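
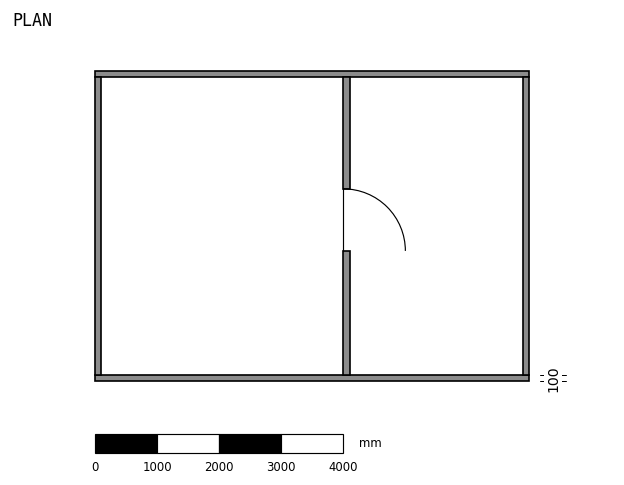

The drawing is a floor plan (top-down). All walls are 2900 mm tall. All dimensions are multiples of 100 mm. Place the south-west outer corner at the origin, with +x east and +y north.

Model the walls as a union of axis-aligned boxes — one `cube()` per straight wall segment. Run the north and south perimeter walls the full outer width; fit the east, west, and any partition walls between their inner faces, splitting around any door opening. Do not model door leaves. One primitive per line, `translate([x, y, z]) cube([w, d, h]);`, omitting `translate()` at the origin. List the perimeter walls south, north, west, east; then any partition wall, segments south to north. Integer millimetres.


cube([7000, 100, 2900]);
translate([0, 4900, 0]) cube([7000, 100, 2900]);
translate([0, 100, 0]) cube([100, 4800, 2900]);
translate([6900, 100, 0]) cube([100, 4800, 2900]);
translate([4000, 100, 0]) cube([100, 2000, 2900]);
translate([4000, 3100, 0]) cube([100, 1800, 2900]);


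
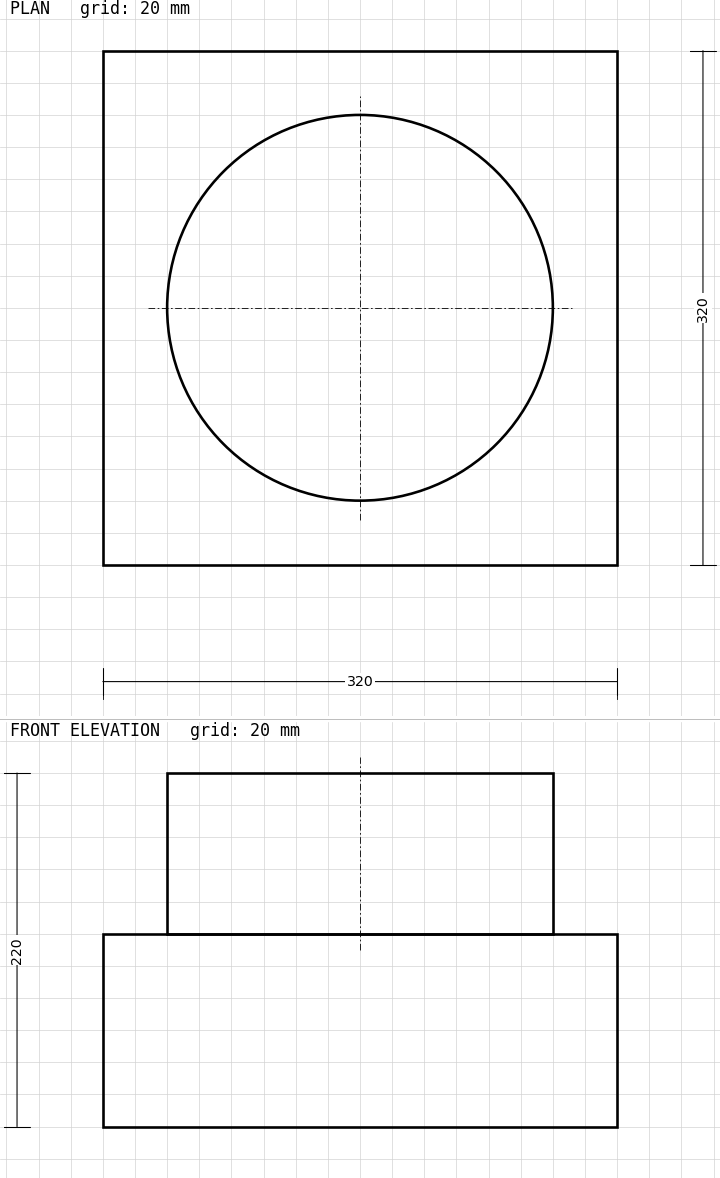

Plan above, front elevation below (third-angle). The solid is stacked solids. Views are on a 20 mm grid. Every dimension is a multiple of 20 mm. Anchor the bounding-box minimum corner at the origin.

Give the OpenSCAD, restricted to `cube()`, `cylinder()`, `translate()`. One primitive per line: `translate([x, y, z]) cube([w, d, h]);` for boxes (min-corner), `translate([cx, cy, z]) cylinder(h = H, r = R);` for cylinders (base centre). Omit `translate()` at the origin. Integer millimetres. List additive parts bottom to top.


cube([320, 320, 120]);
translate([160, 160, 120]) cylinder(h = 100, r = 120);


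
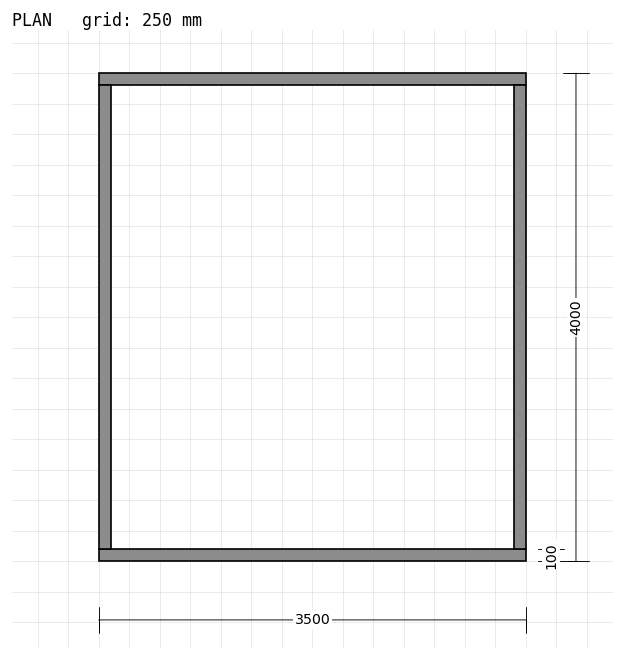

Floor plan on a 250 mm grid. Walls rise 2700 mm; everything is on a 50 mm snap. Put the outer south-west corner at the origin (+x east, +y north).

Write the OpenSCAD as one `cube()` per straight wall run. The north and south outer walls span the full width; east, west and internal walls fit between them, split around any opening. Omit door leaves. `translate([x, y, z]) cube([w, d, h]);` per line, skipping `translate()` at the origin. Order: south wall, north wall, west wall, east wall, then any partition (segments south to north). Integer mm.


cube([3500, 100, 2700]);
translate([0, 3900, 0]) cube([3500, 100, 2700]);
translate([0, 100, 0]) cube([100, 3800, 2700]);
translate([3400, 100, 0]) cube([100, 3800, 2700]);


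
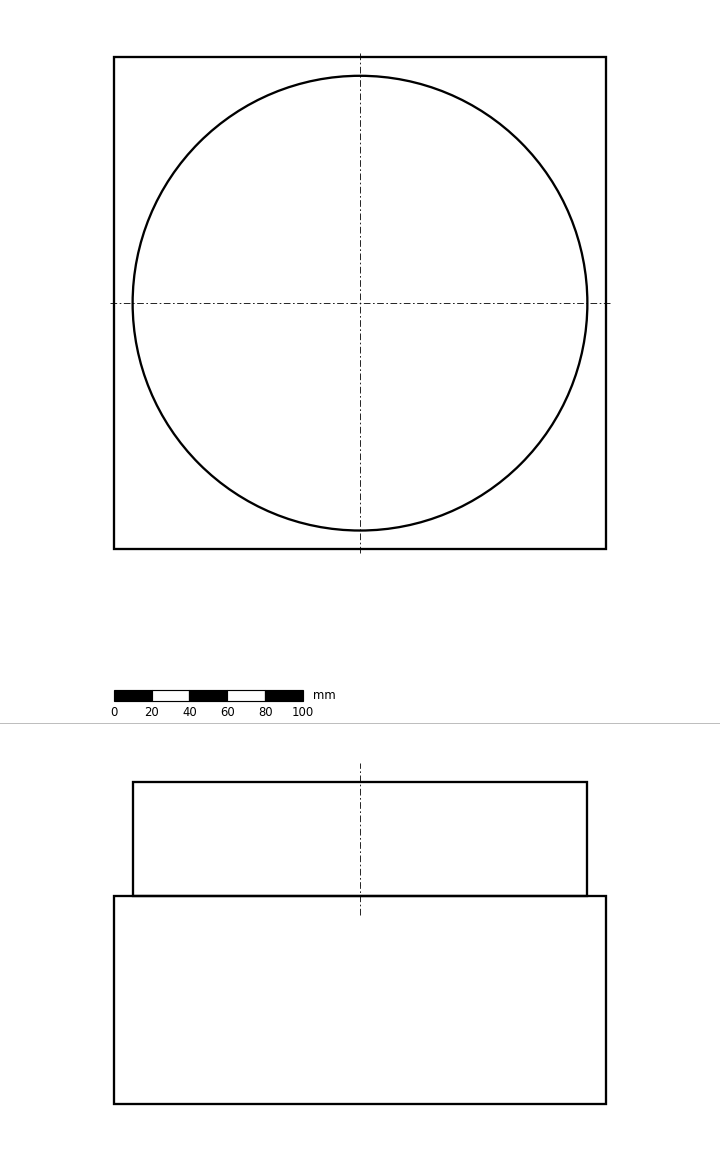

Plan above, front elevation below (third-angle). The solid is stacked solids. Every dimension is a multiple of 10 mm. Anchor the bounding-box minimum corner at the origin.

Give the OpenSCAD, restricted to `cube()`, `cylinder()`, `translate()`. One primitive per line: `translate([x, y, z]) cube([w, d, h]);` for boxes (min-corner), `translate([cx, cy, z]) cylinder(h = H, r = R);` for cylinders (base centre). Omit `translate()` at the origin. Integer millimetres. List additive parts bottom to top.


cube([260, 260, 110]);
translate([130, 130, 110]) cylinder(h = 60, r = 120);


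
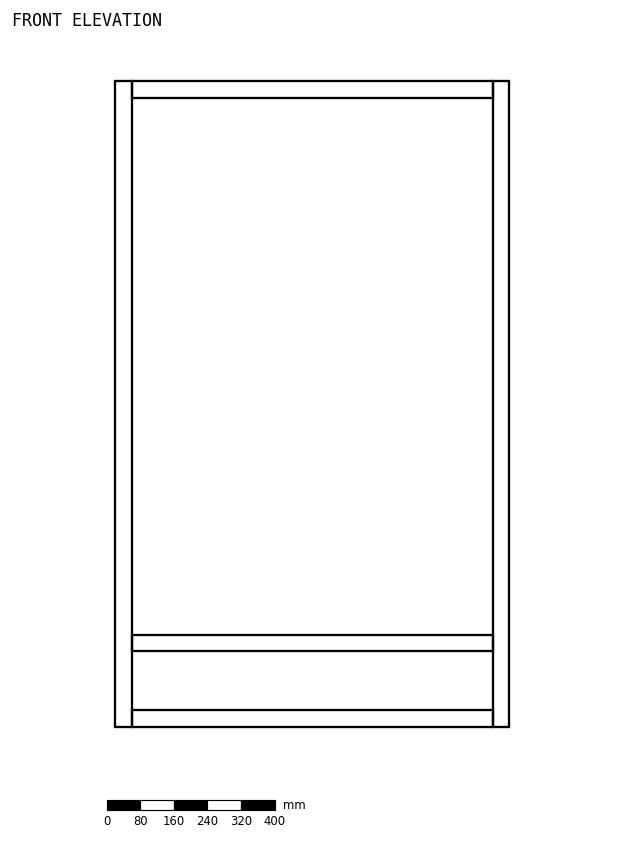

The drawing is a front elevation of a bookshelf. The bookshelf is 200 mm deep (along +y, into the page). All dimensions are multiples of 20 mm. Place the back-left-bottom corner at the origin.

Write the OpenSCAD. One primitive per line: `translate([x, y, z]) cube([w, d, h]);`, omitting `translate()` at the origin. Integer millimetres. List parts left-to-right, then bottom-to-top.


cube([40, 200, 1540]);
translate([40, 0, 0]) cube([860, 200, 40]);
translate([40, 0, 180]) cube([860, 200, 40]);
translate([40, 0, 1500]) cube([860, 200, 40]);
translate([900, 0, 0]) cube([40, 200, 1540]);


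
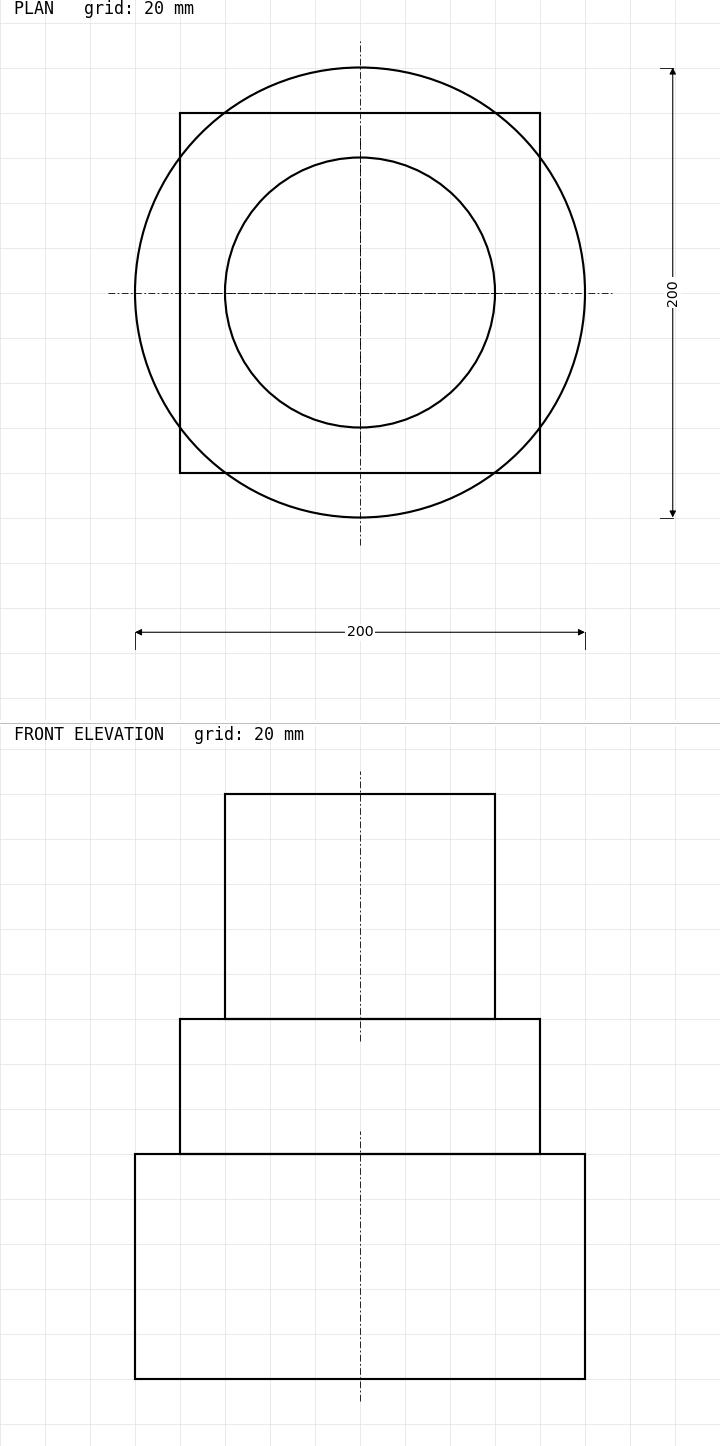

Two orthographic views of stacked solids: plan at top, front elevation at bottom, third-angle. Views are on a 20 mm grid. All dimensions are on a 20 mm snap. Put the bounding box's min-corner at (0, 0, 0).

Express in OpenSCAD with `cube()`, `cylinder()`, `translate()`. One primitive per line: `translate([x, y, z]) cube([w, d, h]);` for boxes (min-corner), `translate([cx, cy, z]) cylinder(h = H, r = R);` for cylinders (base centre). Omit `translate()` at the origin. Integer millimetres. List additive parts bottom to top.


translate([100, 100, 0]) cylinder(h = 100, r = 100);
translate([20, 20, 100]) cube([160, 160, 60]);
translate([100, 100, 160]) cylinder(h = 100, r = 60);


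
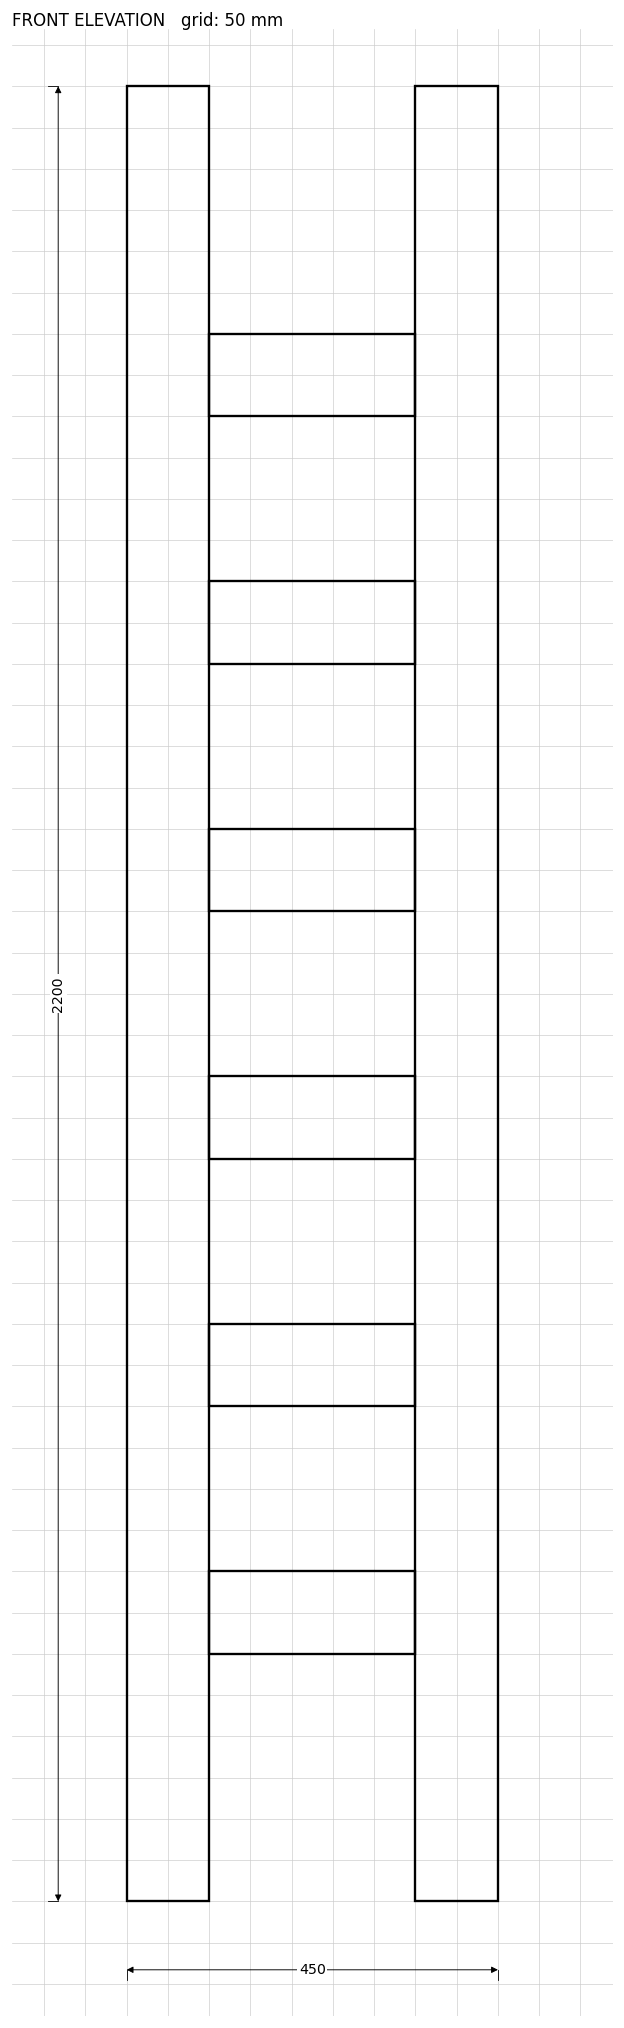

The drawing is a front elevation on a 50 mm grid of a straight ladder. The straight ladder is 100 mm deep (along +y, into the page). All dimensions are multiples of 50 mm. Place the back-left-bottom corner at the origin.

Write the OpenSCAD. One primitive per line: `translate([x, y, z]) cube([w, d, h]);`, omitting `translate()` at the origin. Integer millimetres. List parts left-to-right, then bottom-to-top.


cube([100, 100, 2200]);
translate([100, 0, 300]) cube([250, 100, 100]);
translate([100, 0, 600]) cube([250, 100, 100]);
translate([100, 0, 900]) cube([250, 100, 100]);
translate([100, 0, 1200]) cube([250, 100, 100]);
translate([100, 0, 1500]) cube([250, 100, 100]);
translate([100, 0, 1800]) cube([250, 100, 100]);
translate([350, 0, 0]) cube([100, 100, 2200]);


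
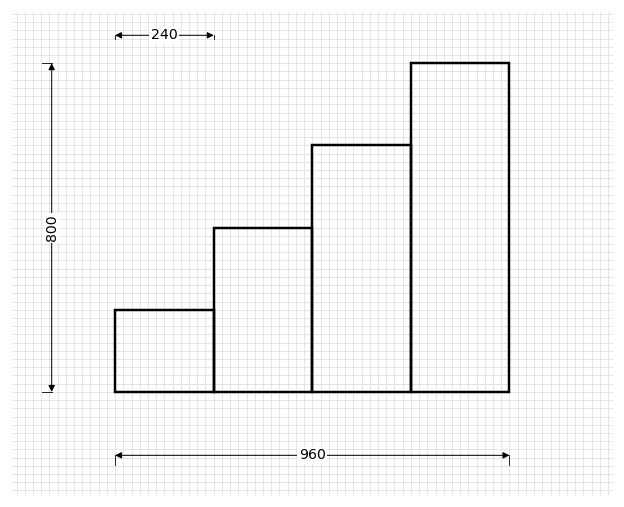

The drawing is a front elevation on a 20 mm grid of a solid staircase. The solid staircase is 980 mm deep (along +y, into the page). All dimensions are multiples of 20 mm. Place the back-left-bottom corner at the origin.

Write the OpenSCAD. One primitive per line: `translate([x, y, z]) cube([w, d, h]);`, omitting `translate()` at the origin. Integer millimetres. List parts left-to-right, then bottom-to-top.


cube([240, 980, 200]);
translate([240, 0, 0]) cube([240, 980, 400]);
translate([480, 0, 0]) cube([240, 980, 600]);
translate([720, 0, 0]) cube([240, 980, 800]);


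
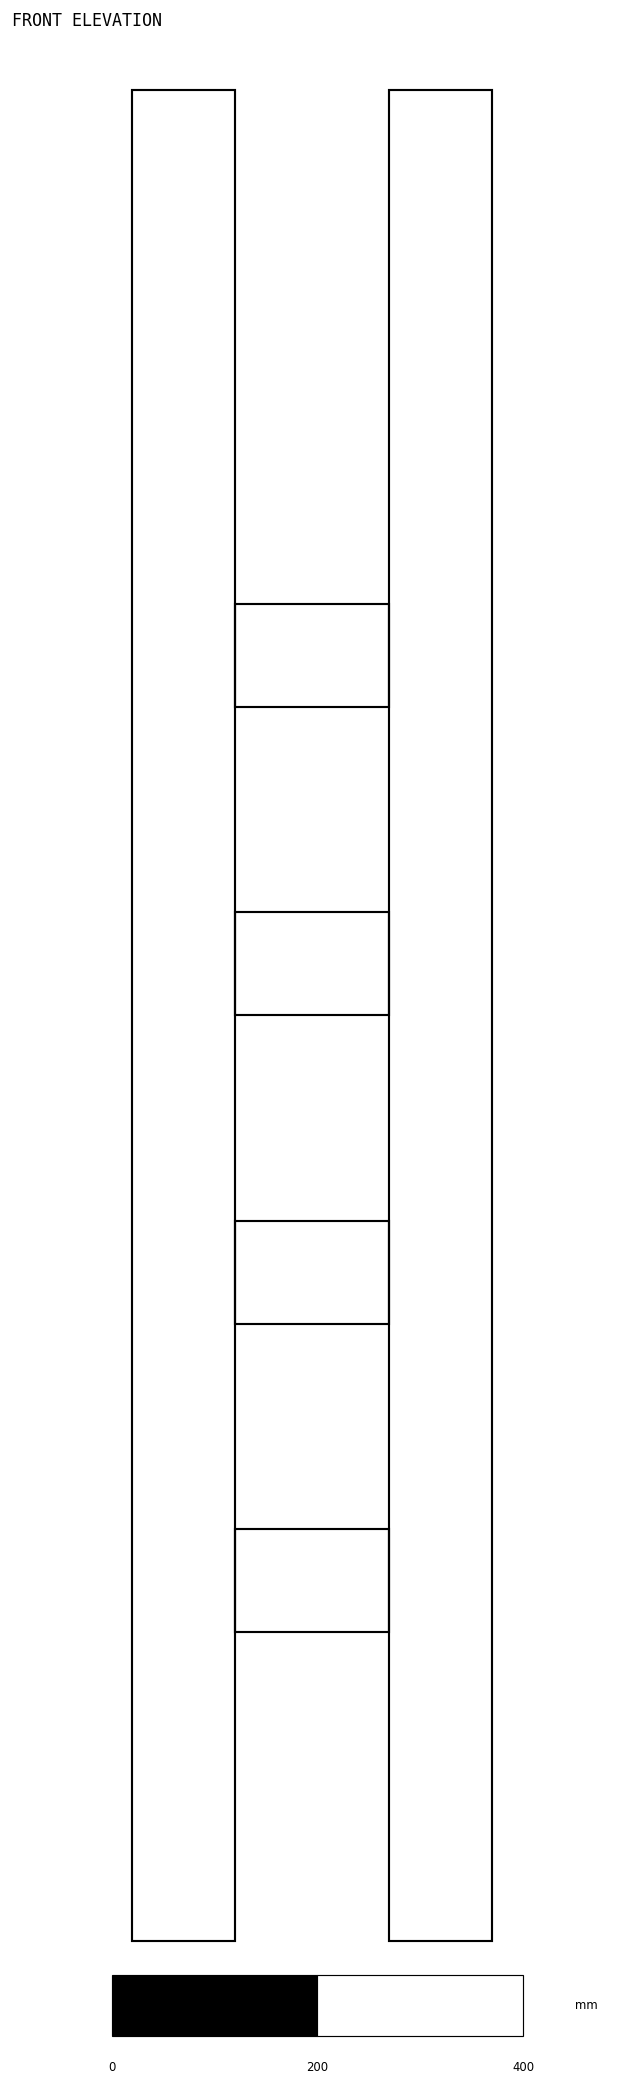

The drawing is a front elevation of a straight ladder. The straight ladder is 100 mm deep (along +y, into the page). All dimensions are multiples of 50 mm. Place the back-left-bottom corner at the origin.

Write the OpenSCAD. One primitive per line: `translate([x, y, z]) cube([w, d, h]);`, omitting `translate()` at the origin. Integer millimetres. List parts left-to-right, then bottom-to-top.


cube([100, 100, 1800]);
translate([100, 0, 300]) cube([150, 100, 100]);
translate([100, 0, 600]) cube([150, 100, 100]);
translate([100, 0, 900]) cube([150, 100, 100]);
translate([100, 0, 1200]) cube([150, 100, 100]);
translate([250, 0, 0]) cube([100, 100, 1800]);


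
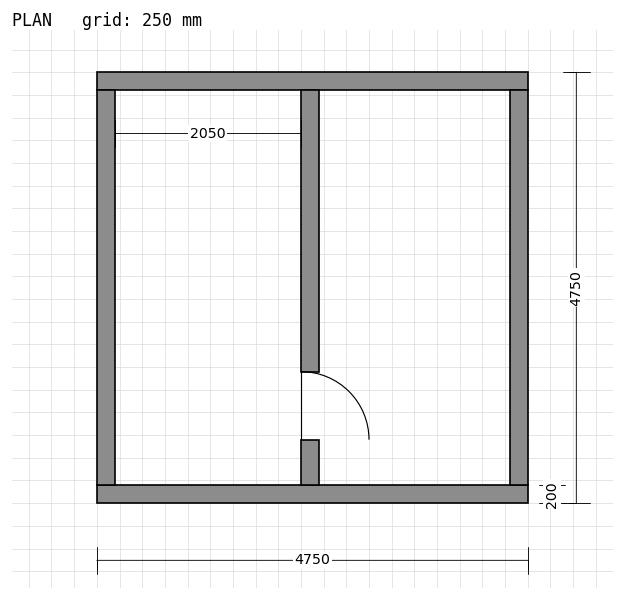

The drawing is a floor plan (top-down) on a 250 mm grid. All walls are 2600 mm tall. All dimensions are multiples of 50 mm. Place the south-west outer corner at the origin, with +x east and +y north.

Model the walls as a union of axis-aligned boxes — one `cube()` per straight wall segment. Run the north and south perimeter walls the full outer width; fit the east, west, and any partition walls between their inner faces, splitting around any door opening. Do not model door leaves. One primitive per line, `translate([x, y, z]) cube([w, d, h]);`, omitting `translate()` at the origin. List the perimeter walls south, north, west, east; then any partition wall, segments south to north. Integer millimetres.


cube([4750, 200, 2600]);
translate([0, 4550, 0]) cube([4750, 200, 2600]);
translate([0, 200, 0]) cube([200, 4350, 2600]);
translate([4550, 200, 0]) cube([200, 4350, 2600]);
translate([2250, 200, 0]) cube([200, 500, 2600]);
translate([2250, 1450, 0]) cube([200, 3100, 2600]);


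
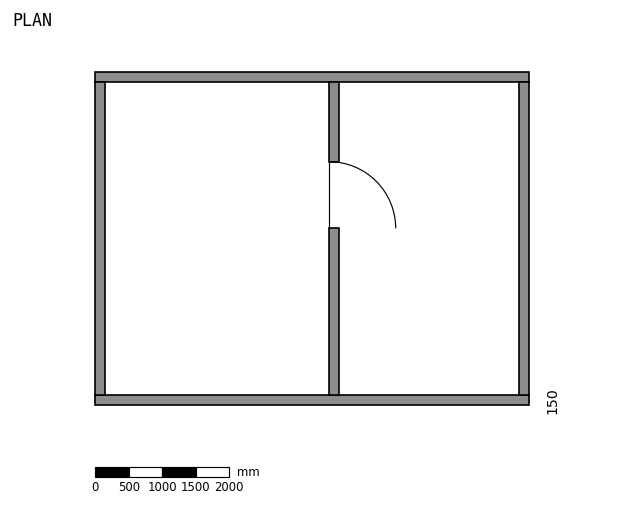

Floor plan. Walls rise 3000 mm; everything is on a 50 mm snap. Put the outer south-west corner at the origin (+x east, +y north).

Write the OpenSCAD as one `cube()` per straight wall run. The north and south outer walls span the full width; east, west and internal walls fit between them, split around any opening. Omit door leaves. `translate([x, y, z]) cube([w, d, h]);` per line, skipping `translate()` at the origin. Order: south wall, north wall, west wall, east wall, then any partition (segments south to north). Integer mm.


cube([6500, 150, 3000]);
translate([0, 4850, 0]) cube([6500, 150, 3000]);
translate([0, 150, 0]) cube([150, 4700, 3000]);
translate([6350, 150, 0]) cube([150, 4700, 3000]);
translate([3500, 150, 0]) cube([150, 2500, 3000]);
translate([3500, 3650, 0]) cube([150, 1200, 3000]);


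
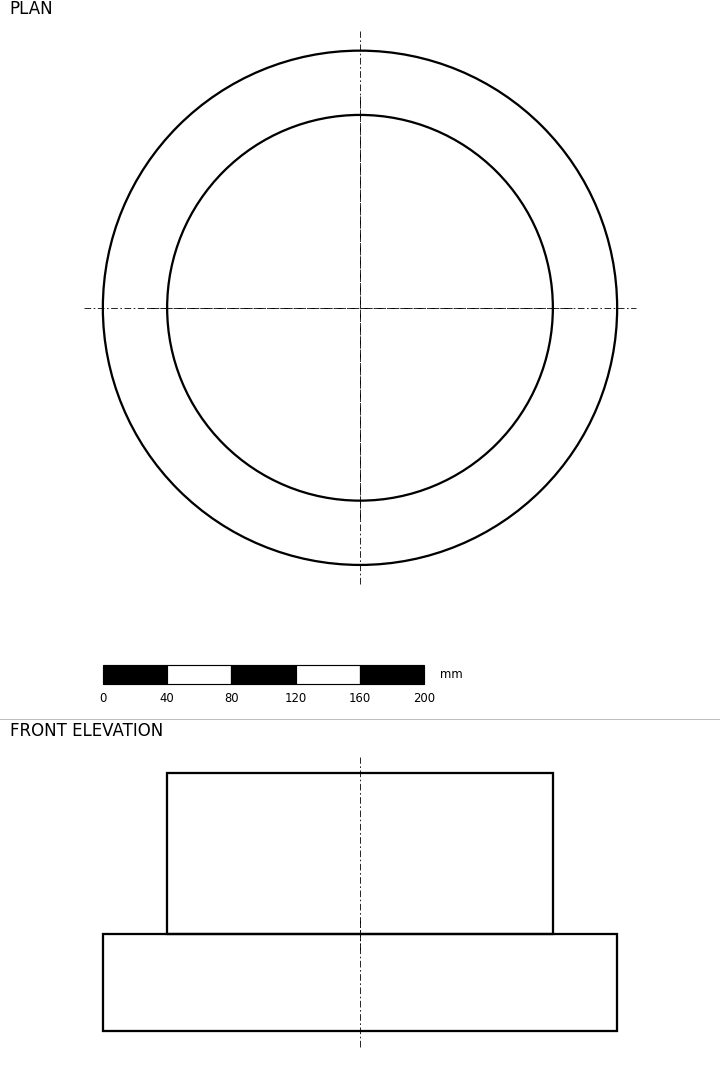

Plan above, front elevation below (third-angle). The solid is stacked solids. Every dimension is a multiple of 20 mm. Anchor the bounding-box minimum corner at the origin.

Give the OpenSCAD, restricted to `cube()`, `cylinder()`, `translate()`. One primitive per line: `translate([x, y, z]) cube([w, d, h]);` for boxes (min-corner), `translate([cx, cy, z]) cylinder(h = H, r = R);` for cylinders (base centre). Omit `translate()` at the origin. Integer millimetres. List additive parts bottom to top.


translate([160, 160, 0]) cylinder(h = 60, r = 160);
translate([160, 160, 60]) cylinder(h = 100, r = 120);


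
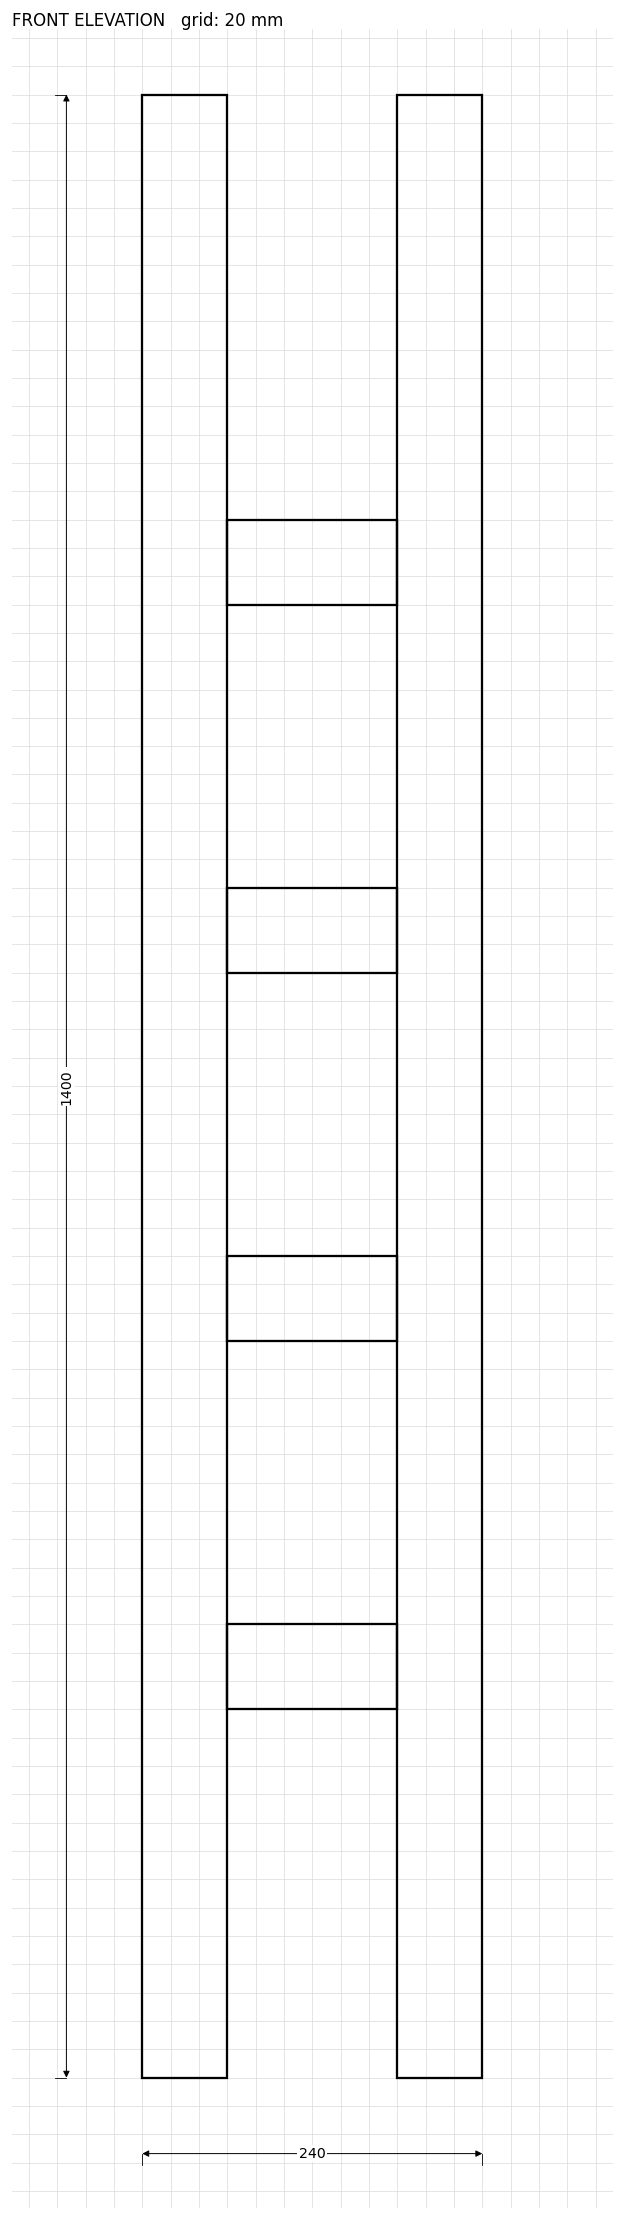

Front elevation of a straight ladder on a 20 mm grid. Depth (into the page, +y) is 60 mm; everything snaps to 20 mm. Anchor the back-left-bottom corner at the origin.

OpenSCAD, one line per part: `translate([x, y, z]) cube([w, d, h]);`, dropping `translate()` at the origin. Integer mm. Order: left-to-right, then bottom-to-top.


cube([60, 60, 1400]);
translate([60, 0, 260]) cube([120, 60, 60]);
translate([60, 0, 520]) cube([120, 60, 60]);
translate([60, 0, 780]) cube([120, 60, 60]);
translate([60, 0, 1040]) cube([120, 60, 60]);
translate([180, 0, 0]) cube([60, 60, 1400]);


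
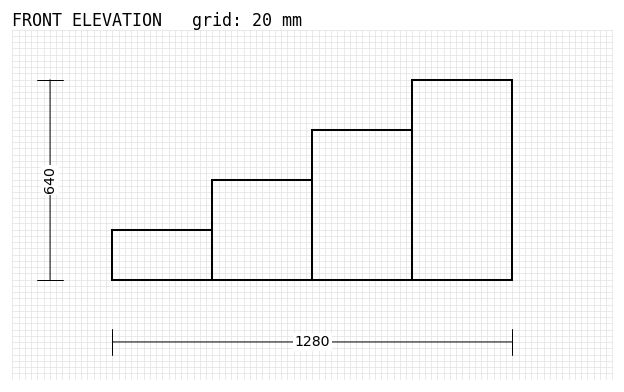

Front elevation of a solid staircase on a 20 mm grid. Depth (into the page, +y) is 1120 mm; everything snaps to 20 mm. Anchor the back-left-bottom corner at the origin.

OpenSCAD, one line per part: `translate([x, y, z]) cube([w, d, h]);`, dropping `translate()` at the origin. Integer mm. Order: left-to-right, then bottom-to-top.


cube([320, 1120, 160]);
translate([320, 0, 0]) cube([320, 1120, 320]);
translate([640, 0, 0]) cube([320, 1120, 480]);
translate([960, 0, 0]) cube([320, 1120, 640]);


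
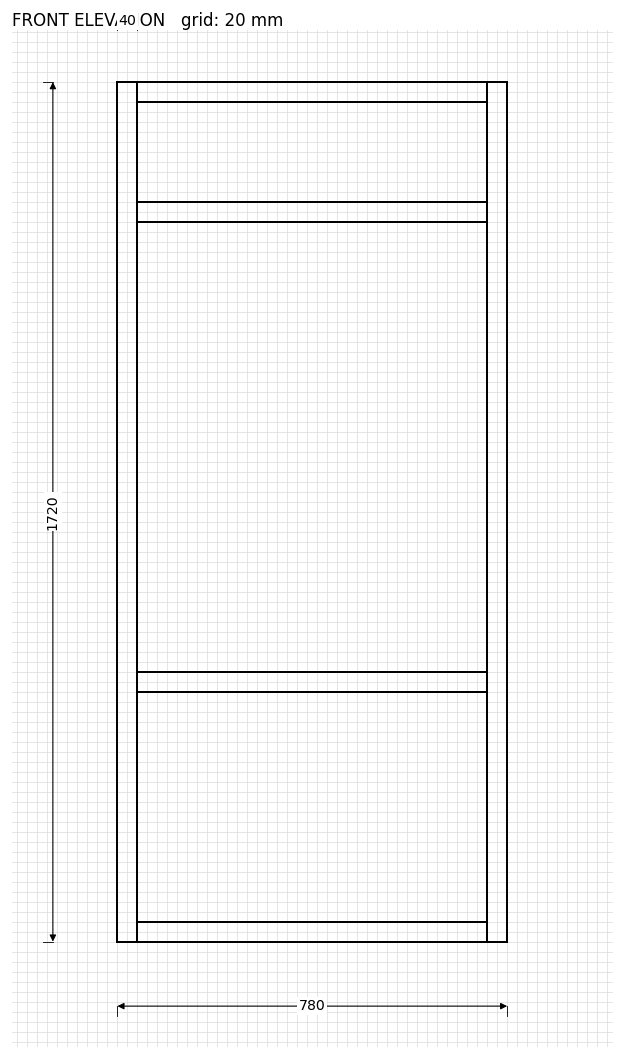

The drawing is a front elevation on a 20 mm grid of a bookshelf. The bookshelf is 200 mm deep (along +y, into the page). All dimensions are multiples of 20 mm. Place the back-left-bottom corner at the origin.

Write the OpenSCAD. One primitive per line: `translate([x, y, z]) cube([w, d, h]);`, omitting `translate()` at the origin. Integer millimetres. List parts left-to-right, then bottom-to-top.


cube([40, 200, 1720]);
translate([40, 0, 0]) cube([700, 200, 40]);
translate([40, 0, 500]) cube([700, 200, 40]);
translate([40, 0, 1440]) cube([700, 200, 40]);
translate([40, 0, 1680]) cube([700, 200, 40]);
translate([740, 0, 0]) cube([40, 200, 1720]);


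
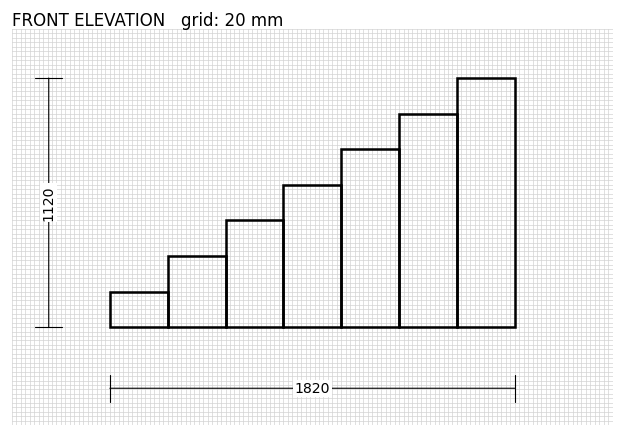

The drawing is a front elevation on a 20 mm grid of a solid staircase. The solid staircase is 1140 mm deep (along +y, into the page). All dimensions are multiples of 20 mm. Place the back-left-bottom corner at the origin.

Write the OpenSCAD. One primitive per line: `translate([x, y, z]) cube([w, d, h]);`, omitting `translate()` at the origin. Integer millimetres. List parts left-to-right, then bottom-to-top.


cube([260, 1140, 160]);
translate([260, 0, 0]) cube([260, 1140, 320]);
translate([520, 0, 0]) cube([260, 1140, 480]);
translate([780, 0, 0]) cube([260, 1140, 640]);
translate([1040, 0, 0]) cube([260, 1140, 800]);
translate([1300, 0, 0]) cube([260, 1140, 960]);
translate([1560, 0, 0]) cube([260, 1140, 1120]);


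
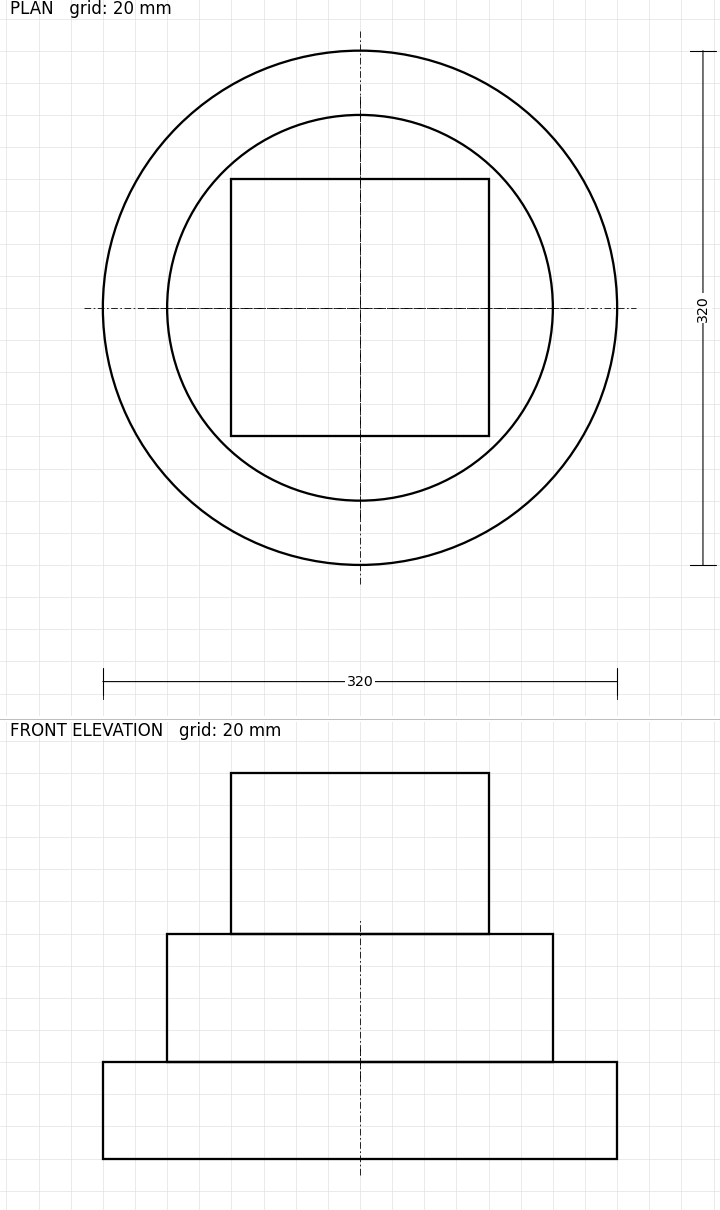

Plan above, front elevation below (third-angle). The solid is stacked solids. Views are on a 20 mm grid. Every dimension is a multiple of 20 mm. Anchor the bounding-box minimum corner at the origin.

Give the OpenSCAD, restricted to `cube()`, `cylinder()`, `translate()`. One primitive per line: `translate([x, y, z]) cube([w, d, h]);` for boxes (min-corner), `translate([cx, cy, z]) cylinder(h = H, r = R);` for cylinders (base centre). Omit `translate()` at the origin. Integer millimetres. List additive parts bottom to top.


translate([160, 160, 0]) cylinder(h = 60, r = 160);
translate([160, 160, 60]) cylinder(h = 80, r = 120);
translate([80, 80, 140]) cube([160, 160, 100]);


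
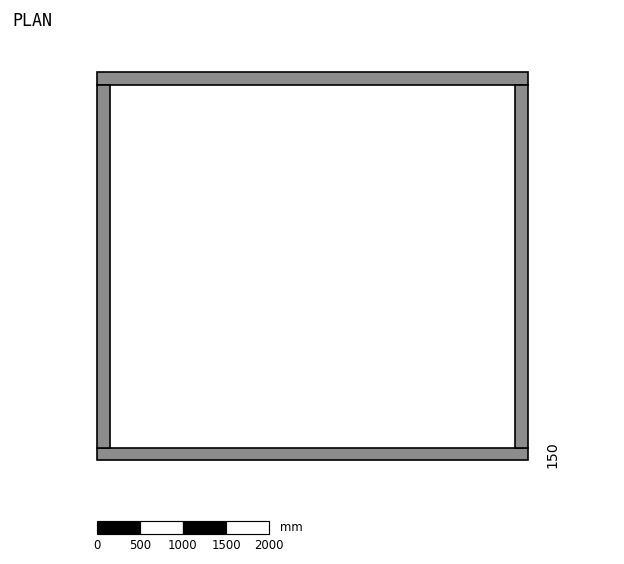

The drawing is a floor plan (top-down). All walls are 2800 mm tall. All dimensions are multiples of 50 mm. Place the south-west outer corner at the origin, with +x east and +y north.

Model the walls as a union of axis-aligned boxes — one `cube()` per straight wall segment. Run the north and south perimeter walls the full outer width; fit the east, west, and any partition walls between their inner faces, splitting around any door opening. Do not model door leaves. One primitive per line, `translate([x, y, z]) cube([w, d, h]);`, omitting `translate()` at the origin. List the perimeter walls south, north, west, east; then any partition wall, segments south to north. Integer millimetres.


cube([5000, 150, 2800]);
translate([0, 4350, 0]) cube([5000, 150, 2800]);
translate([0, 150, 0]) cube([150, 4200, 2800]);
translate([4850, 150, 0]) cube([150, 4200, 2800]);


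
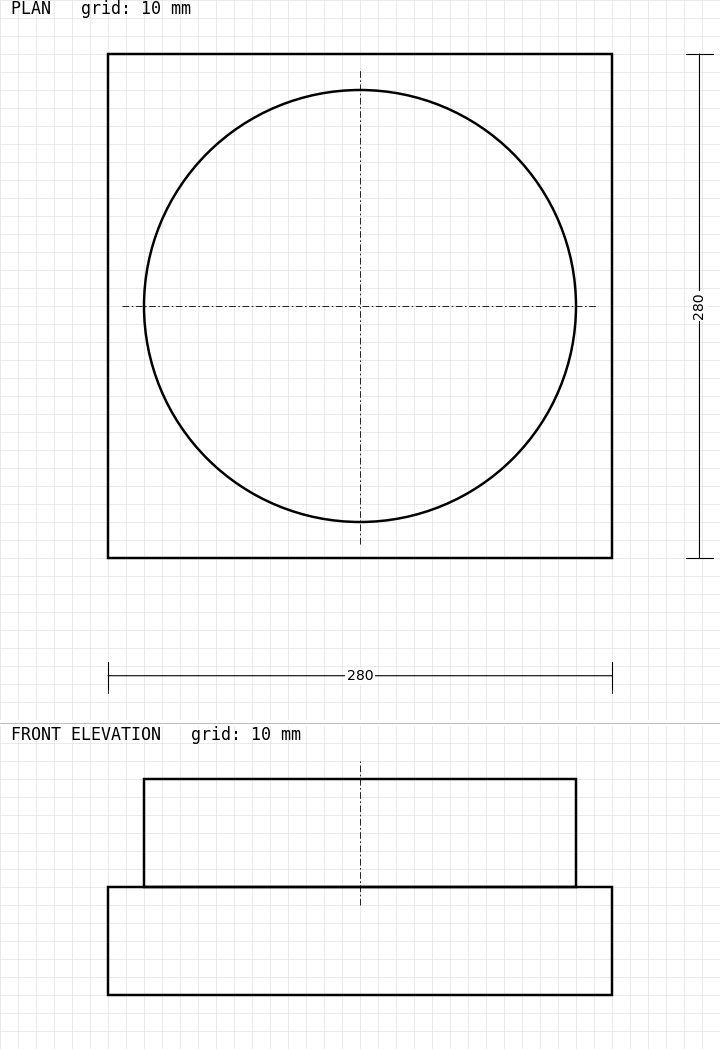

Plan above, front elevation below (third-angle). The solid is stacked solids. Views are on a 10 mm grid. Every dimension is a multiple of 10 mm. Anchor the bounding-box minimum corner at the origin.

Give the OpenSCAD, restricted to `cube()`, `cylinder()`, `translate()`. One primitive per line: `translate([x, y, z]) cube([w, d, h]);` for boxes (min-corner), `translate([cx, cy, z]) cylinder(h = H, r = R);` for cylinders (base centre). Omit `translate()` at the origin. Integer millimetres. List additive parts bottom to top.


cube([280, 280, 60]);
translate([140, 140, 60]) cylinder(h = 60, r = 120);


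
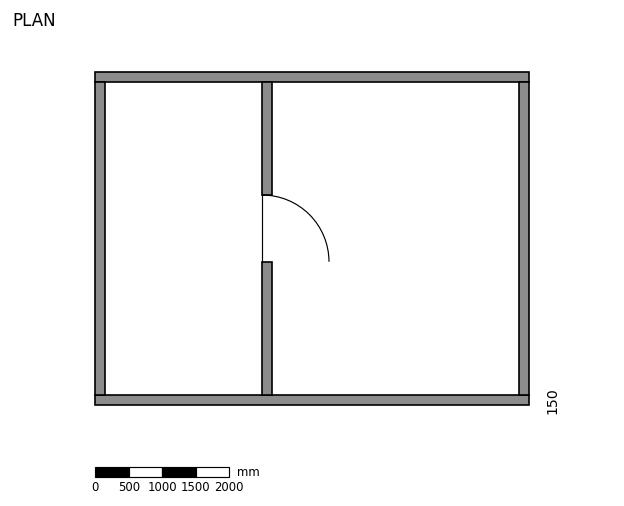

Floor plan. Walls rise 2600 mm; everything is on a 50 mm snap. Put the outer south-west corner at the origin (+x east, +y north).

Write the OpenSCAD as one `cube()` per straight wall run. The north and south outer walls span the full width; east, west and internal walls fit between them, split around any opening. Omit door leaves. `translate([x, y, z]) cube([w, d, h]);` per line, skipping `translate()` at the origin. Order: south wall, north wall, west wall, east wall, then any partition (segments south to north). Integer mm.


cube([6500, 150, 2600]);
translate([0, 4850, 0]) cube([6500, 150, 2600]);
translate([0, 150, 0]) cube([150, 4700, 2600]);
translate([6350, 150, 0]) cube([150, 4700, 2600]);
translate([2500, 150, 0]) cube([150, 2000, 2600]);
translate([2500, 3150, 0]) cube([150, 1700, 2600]);


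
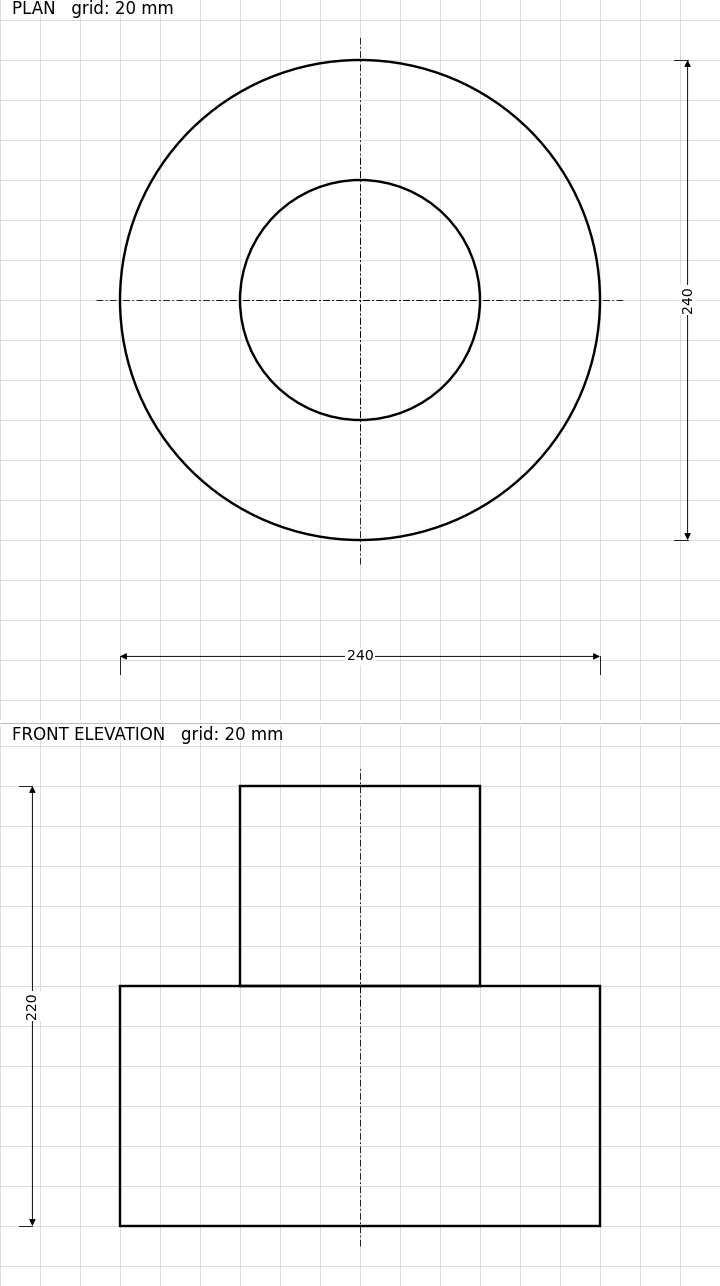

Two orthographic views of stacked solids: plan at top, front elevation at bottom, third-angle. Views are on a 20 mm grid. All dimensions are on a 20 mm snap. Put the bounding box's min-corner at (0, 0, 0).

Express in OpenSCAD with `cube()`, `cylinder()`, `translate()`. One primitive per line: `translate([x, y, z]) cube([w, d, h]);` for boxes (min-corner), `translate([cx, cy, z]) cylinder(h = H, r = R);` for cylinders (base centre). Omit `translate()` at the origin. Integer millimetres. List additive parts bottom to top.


translate([120, 120, 0]) cylinder(h = 120, r = 120);
translate([120, 120, 120]) cylinder(h = 100, r = 60);


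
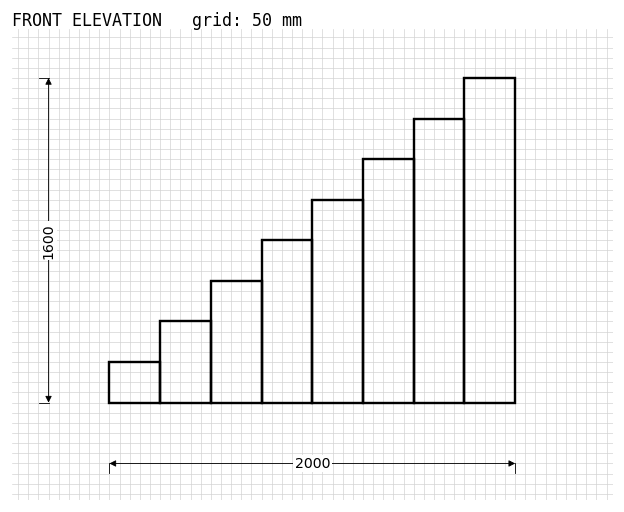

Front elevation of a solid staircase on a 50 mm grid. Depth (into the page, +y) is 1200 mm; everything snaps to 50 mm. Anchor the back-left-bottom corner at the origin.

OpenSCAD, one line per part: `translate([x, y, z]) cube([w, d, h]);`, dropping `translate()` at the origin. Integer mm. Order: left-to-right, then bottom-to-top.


cube([250, 1200, 200]);
translate([250, 0, 0]) cube([250, 1200, 400]);
translate([500, 0, 0]) cube([250, 1200, 600]);
translate([750, 0, 0]) cube([250, 1200, 800]);
translate([1000, 0, 0]) cube([250, 1200, 1000]);
translate([1250, 0, 0]) cube([250, 1200, 1200]);
translate([1500, 0, 0]) cube([250, 1200, 1400]);
translate([1750, 0, 0]) cube([250, 1200, 1600]);


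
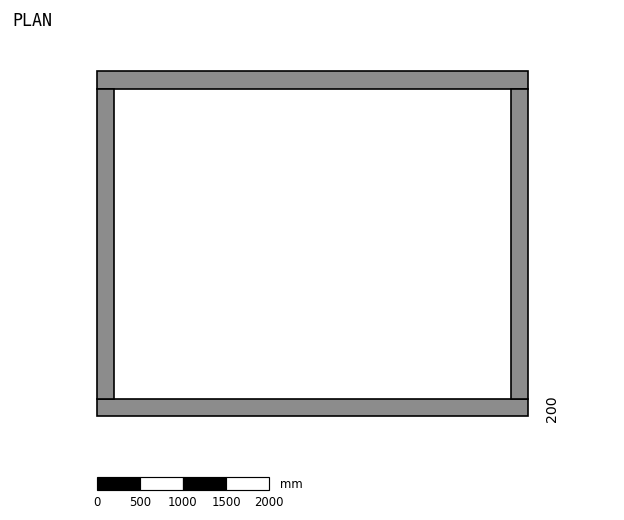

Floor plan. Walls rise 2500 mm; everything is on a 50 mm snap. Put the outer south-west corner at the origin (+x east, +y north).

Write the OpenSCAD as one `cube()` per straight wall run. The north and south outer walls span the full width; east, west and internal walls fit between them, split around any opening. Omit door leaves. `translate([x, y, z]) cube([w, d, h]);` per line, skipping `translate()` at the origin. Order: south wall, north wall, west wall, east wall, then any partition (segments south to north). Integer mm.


cube([5000, 200, 2500]);
translate([0, 3800, 0]) cube([5000, 200, 2500]);
translate([0, 200, 0]) cube([200, 3600, 2500]);
translate([4800, 200, 0]) cube([200, 3600, 2500]);


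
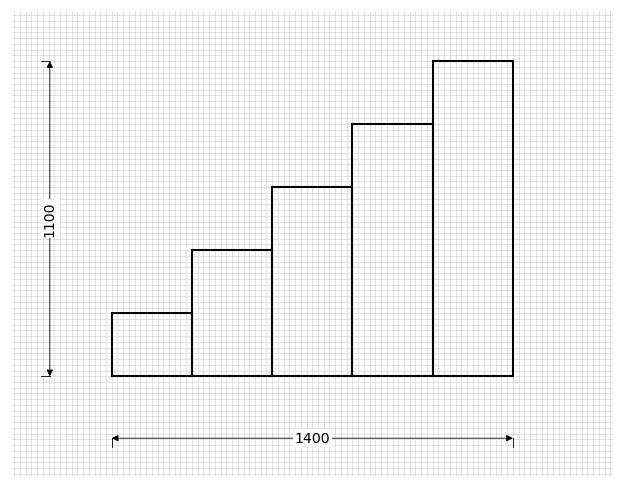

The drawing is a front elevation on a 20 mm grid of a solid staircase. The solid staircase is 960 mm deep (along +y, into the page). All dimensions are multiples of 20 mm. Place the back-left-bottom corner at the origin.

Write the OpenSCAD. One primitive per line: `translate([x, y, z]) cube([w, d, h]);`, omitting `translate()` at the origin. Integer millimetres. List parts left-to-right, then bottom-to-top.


cube([280, 960, 220]);
translate([280, 0, 0]) cube([280, 960, 440]);
translate([560, 0, 0]) cube([280, 960, 660]);
translate([840, 0, 0]) cube([280, 960, 880]);
translate([1120, 0, 0]) cube([280, 960, 1100]);


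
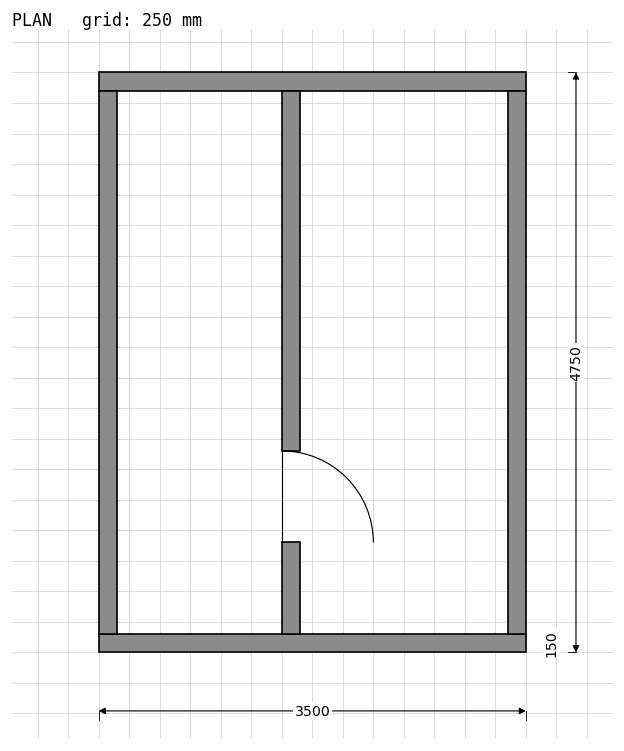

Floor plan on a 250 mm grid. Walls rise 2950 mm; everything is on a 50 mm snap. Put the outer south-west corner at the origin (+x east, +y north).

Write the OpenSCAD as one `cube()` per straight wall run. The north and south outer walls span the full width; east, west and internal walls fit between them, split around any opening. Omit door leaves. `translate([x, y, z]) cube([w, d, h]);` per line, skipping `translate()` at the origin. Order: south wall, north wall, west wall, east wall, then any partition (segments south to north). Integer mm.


cube([3500, 150, 2950]);
translate([0, 4600, 0]) cube([3500, 150, 2950]);
translate([0, 150, 0]) cube([150, 4450, 2950]);
translate([3350, 150, 0]) cube([150, 4450, 2950]);
translate([1500, 150, 0]) cube([150, 750, 2950]);
translate([1500, 1650, 0]) cube([150, 2950, 2950]);


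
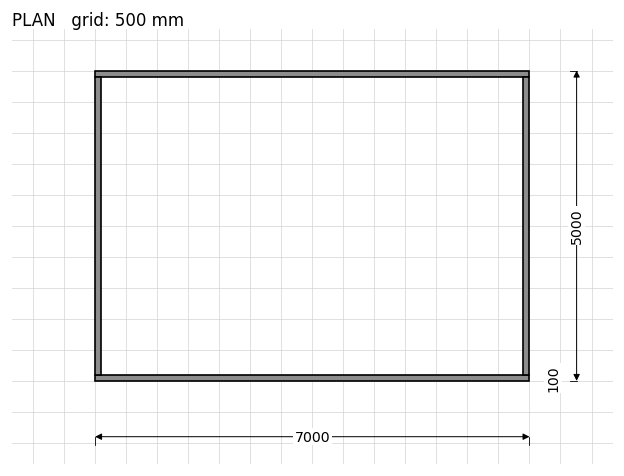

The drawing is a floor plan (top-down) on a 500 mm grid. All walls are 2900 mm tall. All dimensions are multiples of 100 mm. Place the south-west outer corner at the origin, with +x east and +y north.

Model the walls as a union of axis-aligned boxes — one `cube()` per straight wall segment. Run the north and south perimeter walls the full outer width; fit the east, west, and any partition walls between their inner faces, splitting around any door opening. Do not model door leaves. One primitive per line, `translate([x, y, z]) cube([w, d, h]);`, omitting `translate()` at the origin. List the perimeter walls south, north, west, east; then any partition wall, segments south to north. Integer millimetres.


cube([7000, 100, 2900]);
translate([0, 4900, 0]) cube([7000, 100, 2900]);
translate([0, 100, 0]) cube([100, 4800, 2900]);
translate([6900, 100, 0]) cube([100, 4800, 2900]);


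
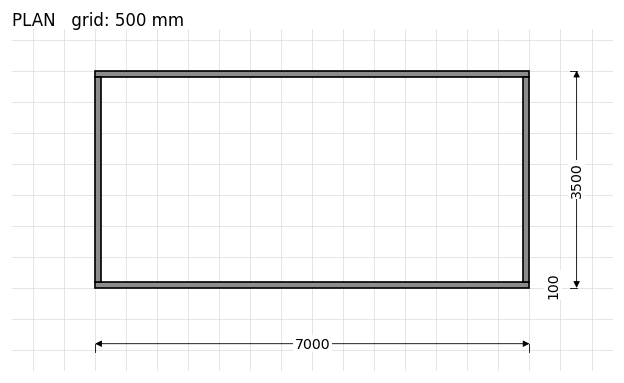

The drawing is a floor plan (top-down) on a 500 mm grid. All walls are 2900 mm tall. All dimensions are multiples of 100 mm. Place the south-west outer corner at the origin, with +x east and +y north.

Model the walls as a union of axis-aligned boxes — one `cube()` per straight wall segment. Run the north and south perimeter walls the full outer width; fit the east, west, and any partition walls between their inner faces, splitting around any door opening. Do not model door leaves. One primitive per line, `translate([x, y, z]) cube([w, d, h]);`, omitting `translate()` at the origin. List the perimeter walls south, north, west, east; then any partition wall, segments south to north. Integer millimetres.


cube([7000, 100, 2900]);
translate([0, 3400, 0]) cube([7000, 100, 2900]);
translate([0, 100, 0]) cube([100, 3300, 2900]);
translate([6900, 100, 0]) cube([100, 3300, 2900]);


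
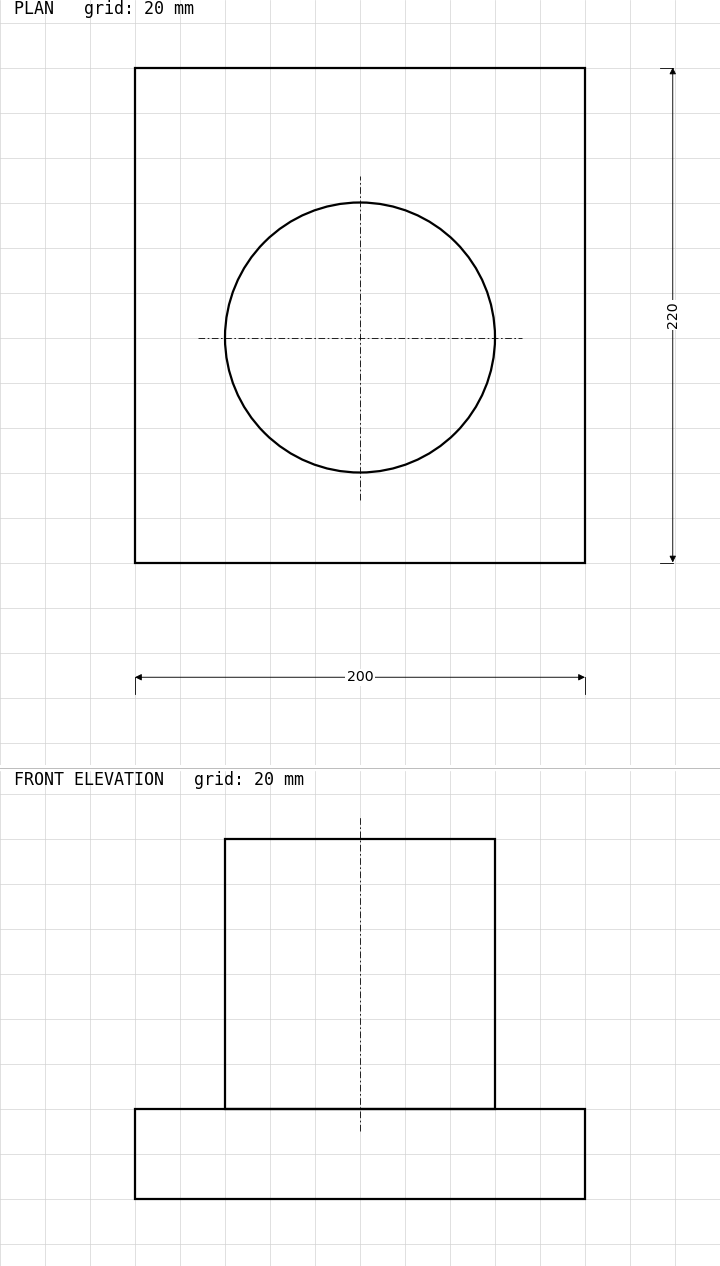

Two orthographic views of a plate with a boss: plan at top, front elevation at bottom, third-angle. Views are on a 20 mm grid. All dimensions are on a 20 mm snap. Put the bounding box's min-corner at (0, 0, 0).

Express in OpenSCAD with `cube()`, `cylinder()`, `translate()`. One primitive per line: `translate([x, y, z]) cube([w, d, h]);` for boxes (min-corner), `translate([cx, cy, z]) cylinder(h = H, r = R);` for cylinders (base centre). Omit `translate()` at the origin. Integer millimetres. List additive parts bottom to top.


cube([200, 220, 40]);
translate([100, 100, 40]) cylinder(h = 120, r = 60);


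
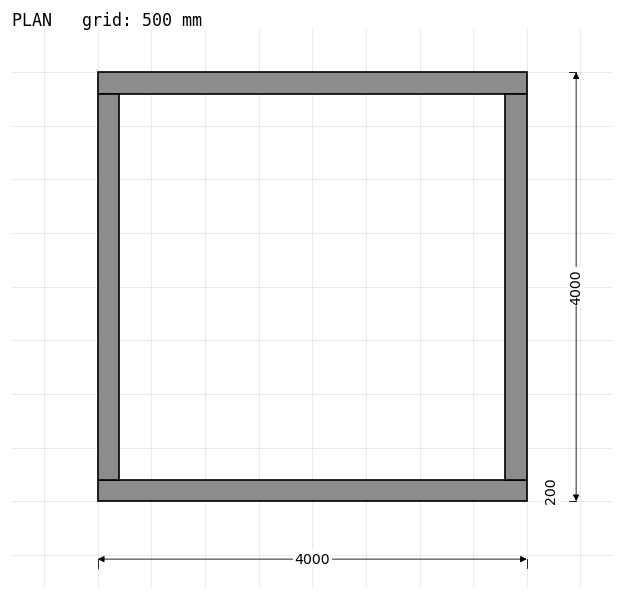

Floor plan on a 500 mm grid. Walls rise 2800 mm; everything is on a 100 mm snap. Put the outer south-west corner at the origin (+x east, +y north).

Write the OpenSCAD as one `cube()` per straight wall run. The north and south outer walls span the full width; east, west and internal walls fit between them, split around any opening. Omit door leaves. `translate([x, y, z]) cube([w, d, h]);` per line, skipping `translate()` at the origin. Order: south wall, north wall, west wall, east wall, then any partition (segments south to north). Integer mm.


cube([4000, 200, 2800]);
translate([0, 3800, 0]) cube([4000, 200, 2800]);
translate([0, 200, 0]) cube([200, 3600, 2800]);
translate([3800, 200, 0]) cube([200, 3600, 2800]);


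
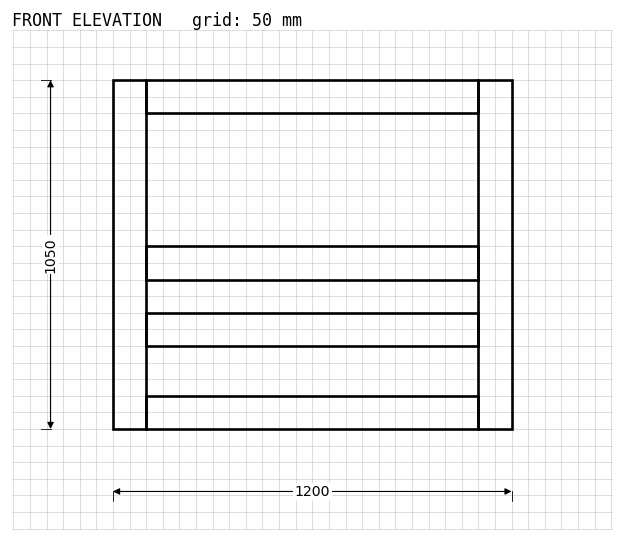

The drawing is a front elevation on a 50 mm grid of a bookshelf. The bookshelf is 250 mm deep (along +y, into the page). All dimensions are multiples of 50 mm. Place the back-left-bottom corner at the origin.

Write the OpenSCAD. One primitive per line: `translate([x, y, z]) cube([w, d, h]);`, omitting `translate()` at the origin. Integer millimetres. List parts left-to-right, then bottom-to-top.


cube([100, 250, 1050]);
translate([100, 0, 0]) cube([1000, 250, 100]);
translate([100, 0, 250]) cube([1000, 250, 100]);
translate([100, 0, 450]) cube([1000, 250, 100]);
translate([100, 0, 950]) cube([1000, 250, 100]);
translate([1100, 0, 0]) cube([100, 250, 1050]);


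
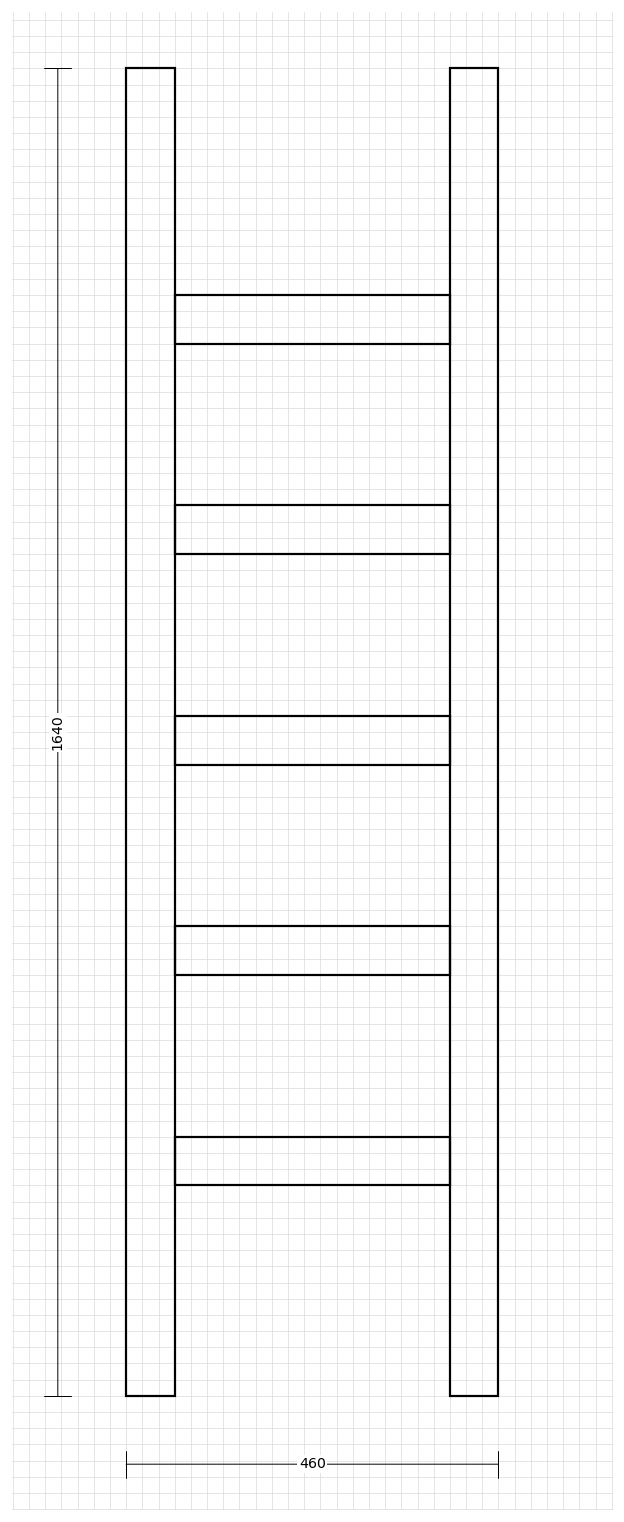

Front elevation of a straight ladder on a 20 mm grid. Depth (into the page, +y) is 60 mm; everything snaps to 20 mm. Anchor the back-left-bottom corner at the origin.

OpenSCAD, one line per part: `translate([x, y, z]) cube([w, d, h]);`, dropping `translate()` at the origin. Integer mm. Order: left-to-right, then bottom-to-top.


cube([60, 60, 1640]);
translate([60, 0, 260]) cube([340, 60, 60]);
translate([60, 0, 520]) cube([340, 60, 60]);
translate([60, 0, 780]) cube([340, 60, 60]);
translate([60, 0, 1040]) cube([340, 60, 60]);
translate([60, 0, 1300]) cube([340, 60, 60]);
translate([400, 0, 0]) cube([60, 60, 1640]);


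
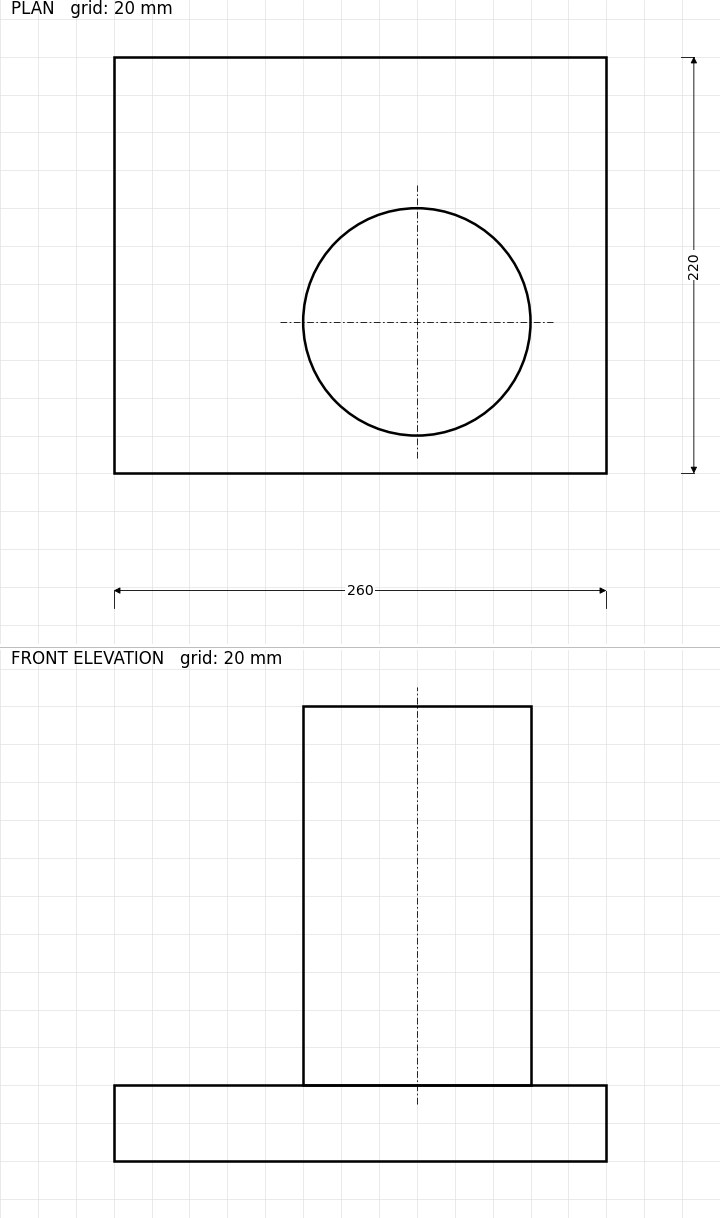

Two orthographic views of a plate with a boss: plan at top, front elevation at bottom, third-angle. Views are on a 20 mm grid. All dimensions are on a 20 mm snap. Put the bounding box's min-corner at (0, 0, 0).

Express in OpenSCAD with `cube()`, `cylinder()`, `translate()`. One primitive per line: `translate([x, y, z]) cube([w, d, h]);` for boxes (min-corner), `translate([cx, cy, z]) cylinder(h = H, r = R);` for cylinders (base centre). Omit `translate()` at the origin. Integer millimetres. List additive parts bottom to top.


cube([260, 220, 40]);
translate([160, 80, 40]) cylinder(h = 200, r = 60);


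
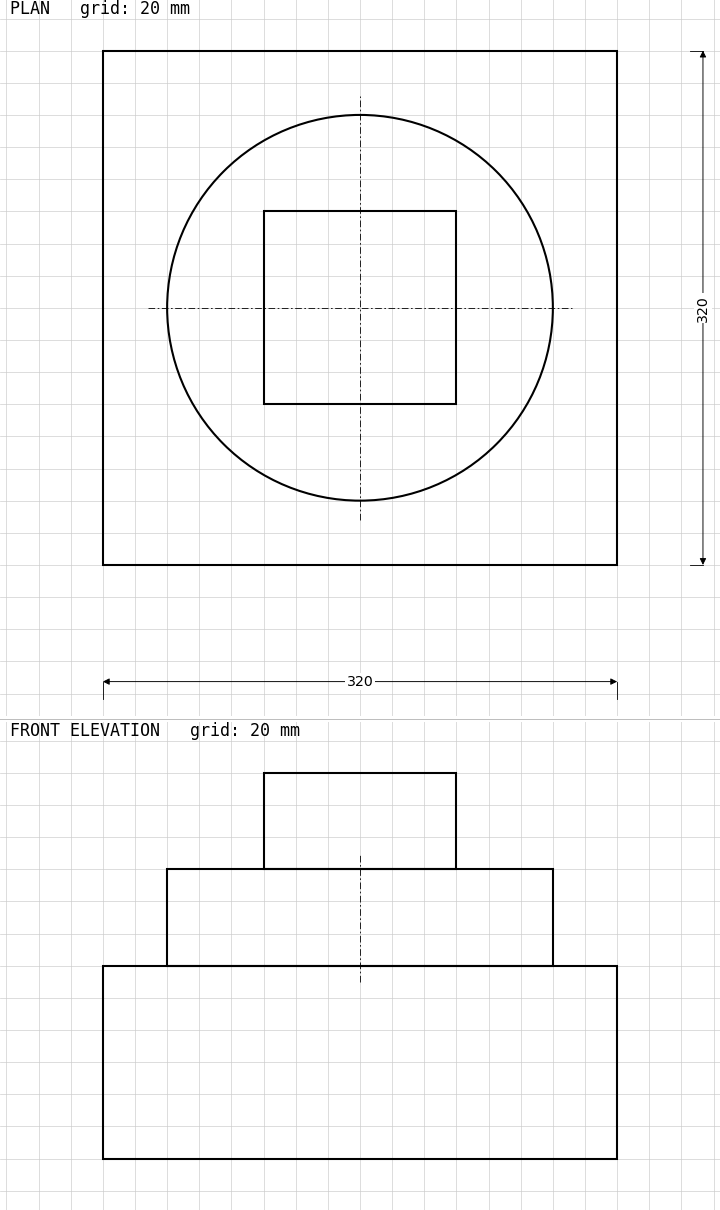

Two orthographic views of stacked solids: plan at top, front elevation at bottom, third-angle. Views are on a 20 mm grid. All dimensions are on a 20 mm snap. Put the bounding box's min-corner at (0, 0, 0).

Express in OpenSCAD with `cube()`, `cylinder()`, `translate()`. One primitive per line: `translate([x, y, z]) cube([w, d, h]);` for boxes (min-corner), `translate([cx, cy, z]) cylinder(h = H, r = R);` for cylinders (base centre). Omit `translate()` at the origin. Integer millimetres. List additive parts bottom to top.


cube([320, 320, 120]);
translate([160, 160, 120]) cylinder(h = 60, r = 120);
translate([100, 100, 180]) cube([120, 120, 60]);


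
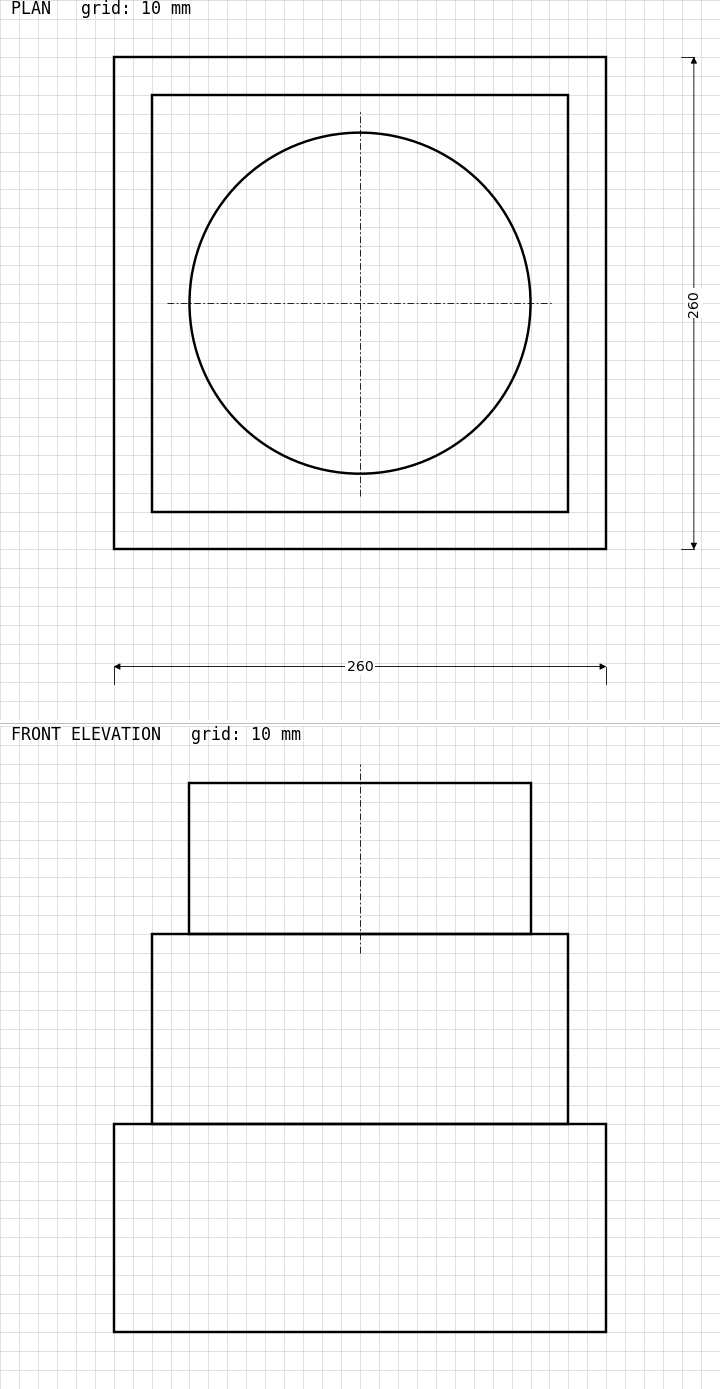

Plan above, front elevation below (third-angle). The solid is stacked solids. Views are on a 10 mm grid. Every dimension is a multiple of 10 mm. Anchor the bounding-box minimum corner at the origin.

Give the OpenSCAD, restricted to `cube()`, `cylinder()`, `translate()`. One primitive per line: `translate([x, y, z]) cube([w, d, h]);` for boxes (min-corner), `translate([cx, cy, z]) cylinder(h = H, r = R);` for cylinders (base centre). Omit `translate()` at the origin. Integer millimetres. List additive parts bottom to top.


cube([260, 260, 110]);
translate([20, 20, 110]) cube([220, 220, 100]);
translate([130, 130, 210]) cylinder(h = 80, r = 90);


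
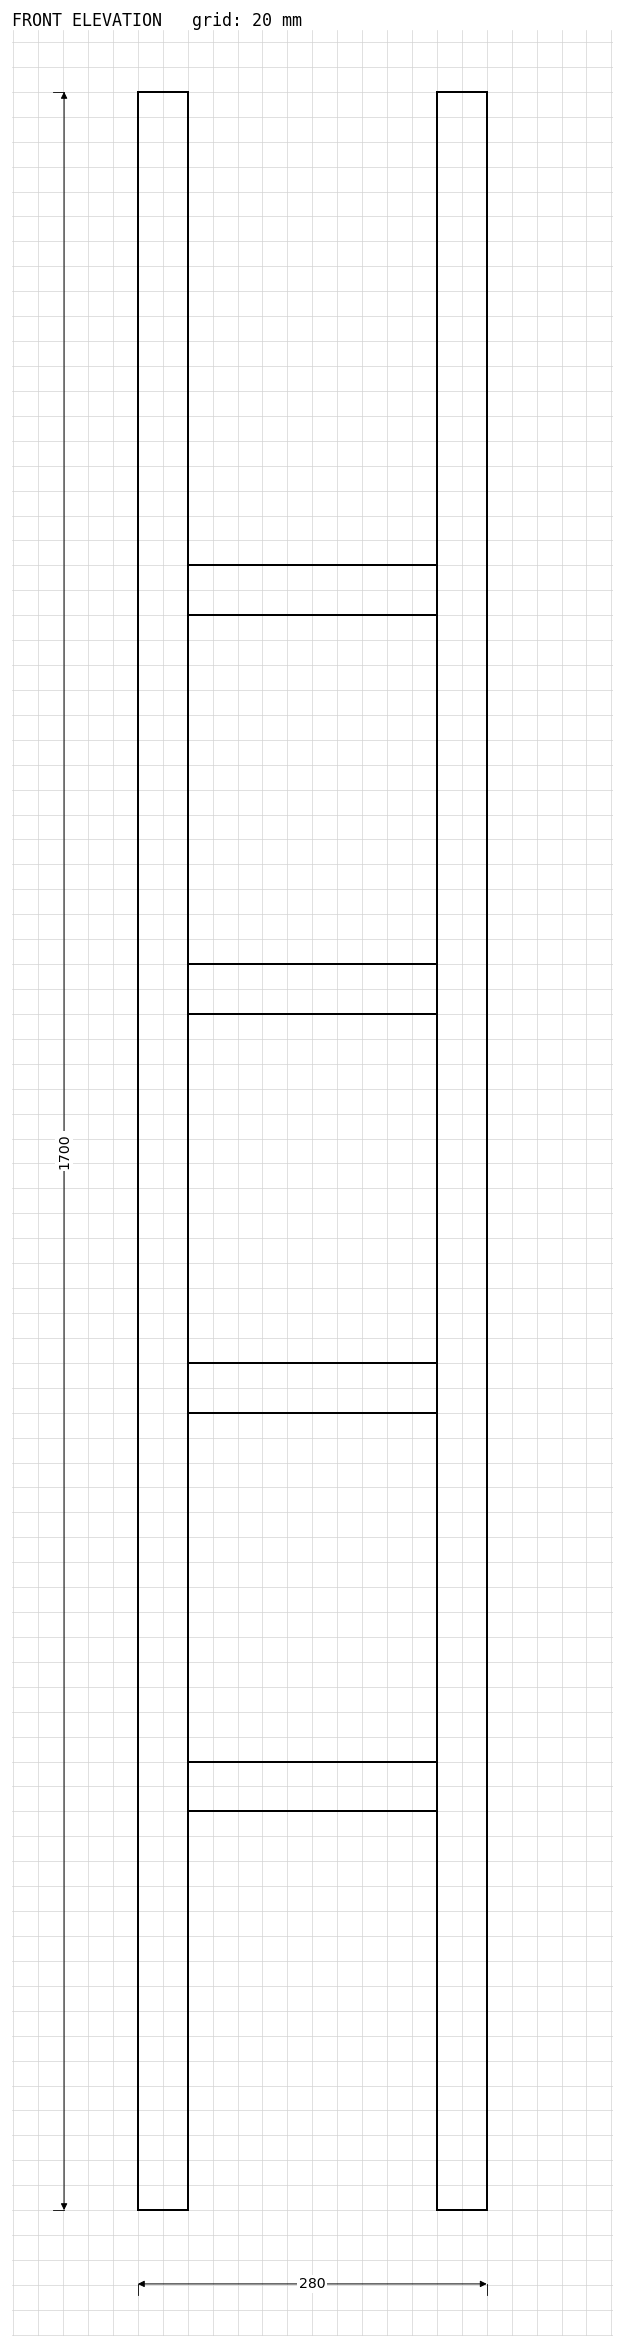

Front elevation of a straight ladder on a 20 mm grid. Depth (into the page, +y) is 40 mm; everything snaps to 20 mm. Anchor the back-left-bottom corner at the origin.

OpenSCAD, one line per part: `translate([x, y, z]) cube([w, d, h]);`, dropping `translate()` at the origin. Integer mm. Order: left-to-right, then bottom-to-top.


cube([40, 40, 1700]);
translate([40, 0, 320]) cube([200, 40, 40]);
translate([40, 0, 640]) cube([200, 40, 40]);
translate([40, 0, 960]) cube([200, 40, 40]);
translate([40, 0, 1280]) cube([200, 40, 40]);
translate([240, 0, 0]) cube([40, 40, 1700]);
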